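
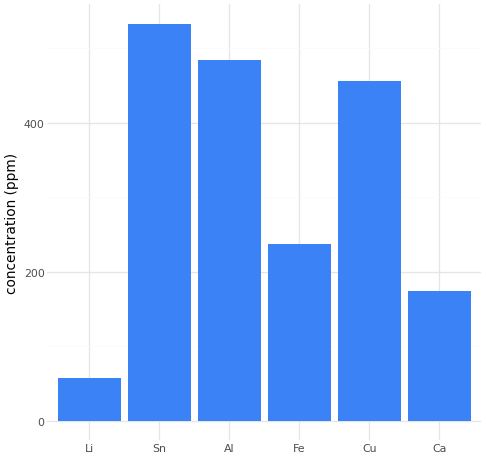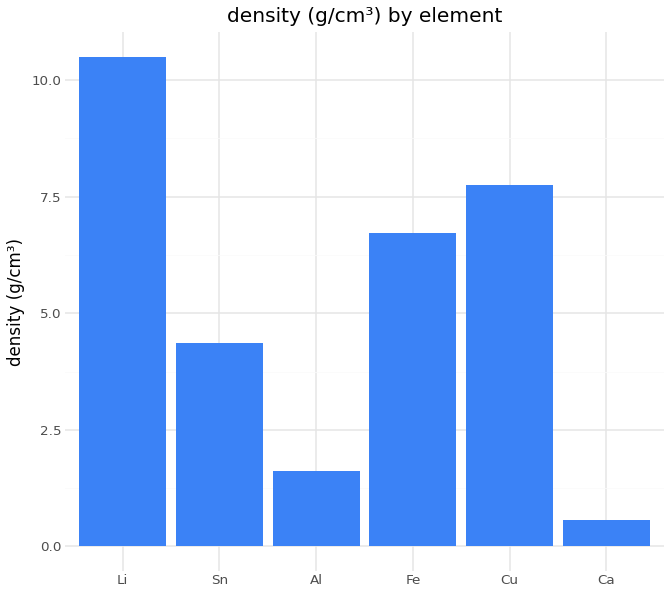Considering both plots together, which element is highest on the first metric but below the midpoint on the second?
Chart 2 median density (g/cm³) ≈ 6; below-median elements: Sn, Al, Ca. Among those, Sn has the highest concentration (ppm) (≈ 550).

Sn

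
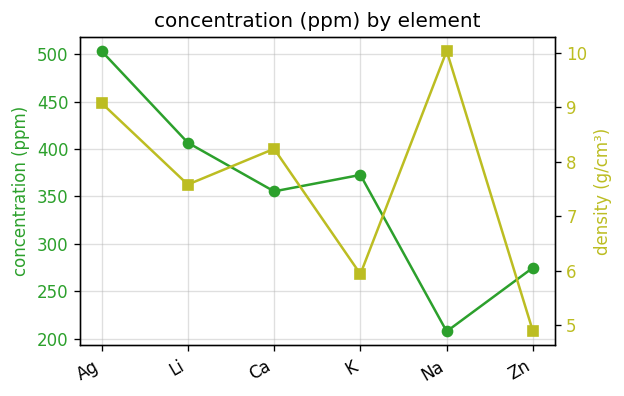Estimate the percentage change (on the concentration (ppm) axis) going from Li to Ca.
Li ≈ 400, Ca ≈ 350; (350 − 400) / 400 ≈ -12.5%.

≈ -12.5%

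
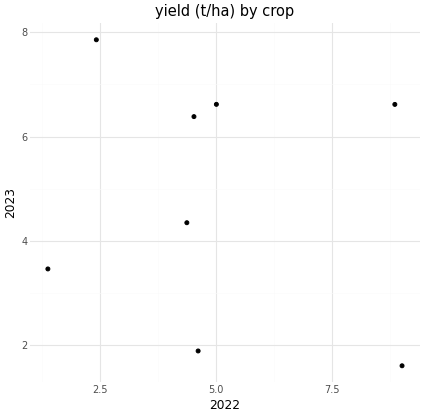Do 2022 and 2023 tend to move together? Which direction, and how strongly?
no clear correlation

Points are roughly uncorrelated; weak (|r| ≈ 0.2).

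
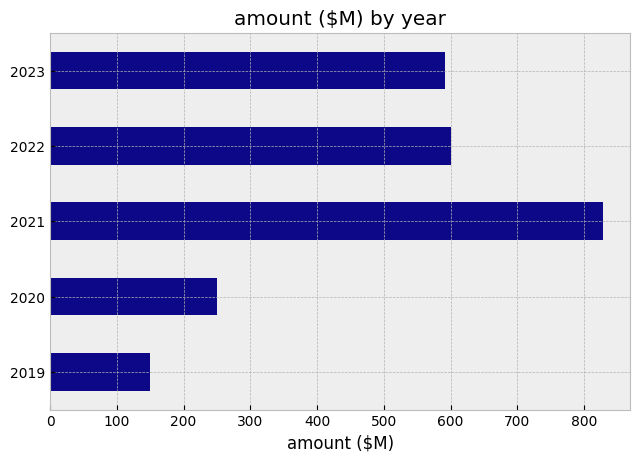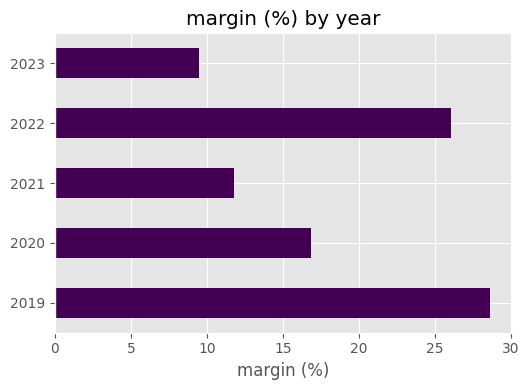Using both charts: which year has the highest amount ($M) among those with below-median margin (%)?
2021

Chart 2 median margin (%) ≈ 15; below-median years: 2021, 2023. Among those, 2021 has the highest amount ($M) (≈ 800).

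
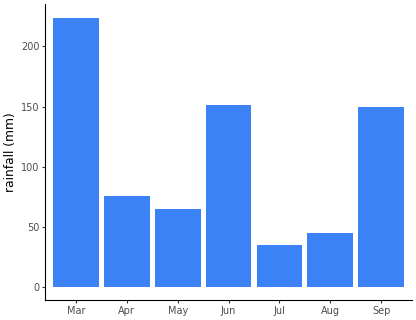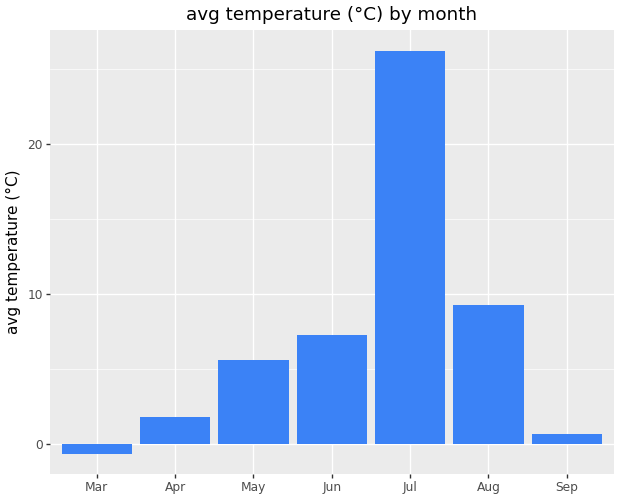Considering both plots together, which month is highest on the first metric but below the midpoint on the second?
Chart 2 median avg temperature (°C) ≈ 5; below-median months: Mar, Apr, Sep. Among those, Mar has the highest rainfall (mm) (≈ 225).

Mar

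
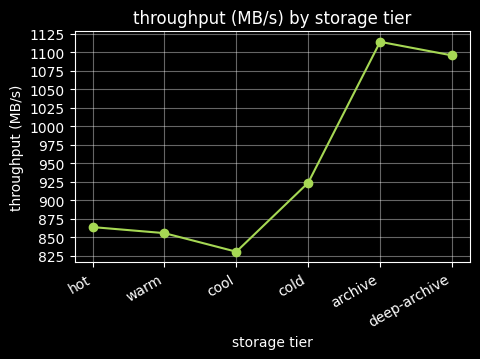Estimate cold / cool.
cold ≈ 925, cool ≈ 825; 925/825 ≈ 1.12.

≈ 1.12×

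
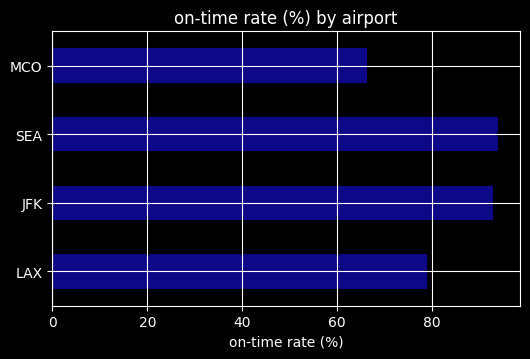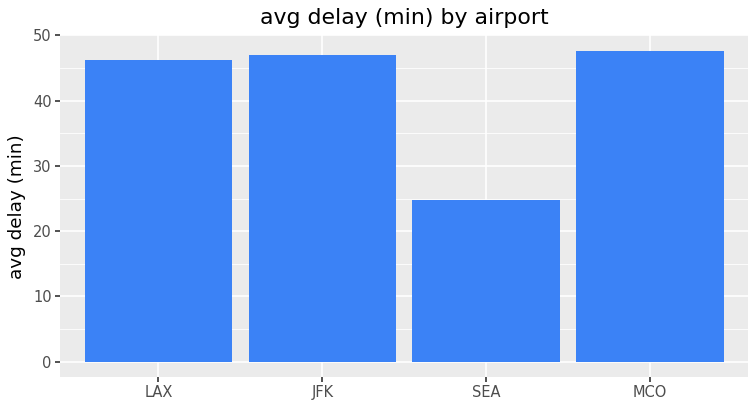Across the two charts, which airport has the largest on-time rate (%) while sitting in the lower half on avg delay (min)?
SEA

Chart 2 median avg delay (min) ≈ 45; below-median airports: LAX, SEA. Among those, SEA has the highest on-time rate (%) (≈ 90).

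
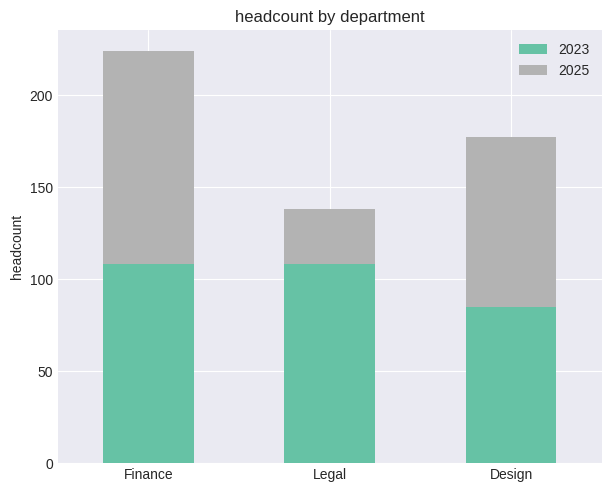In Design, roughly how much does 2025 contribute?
2025 top ≈ 180, bottom ≈ 80; segment ≈ 100.

≈ 100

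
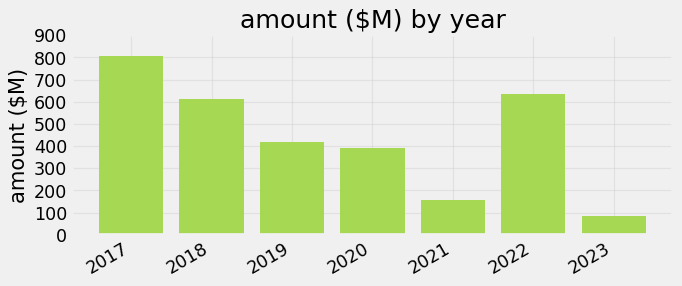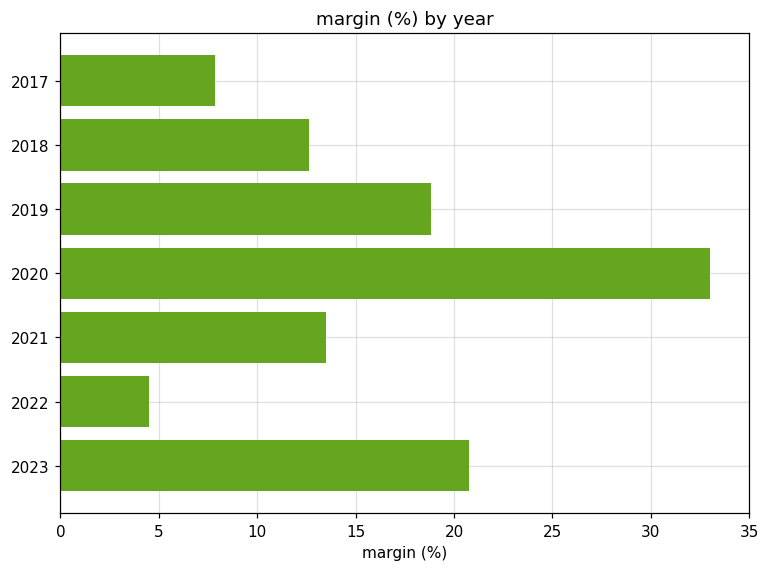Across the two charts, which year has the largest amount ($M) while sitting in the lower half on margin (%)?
Chart 2 median margin (%) ≈ 15; below-median years: 2017, 2018, 2022. Among those, 2017 has the highest amount ($M) (≈ 800).

2017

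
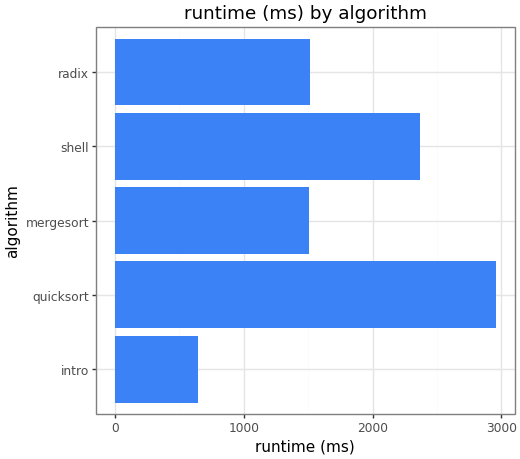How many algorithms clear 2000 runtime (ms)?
Above 2000: quicksort, shell.

2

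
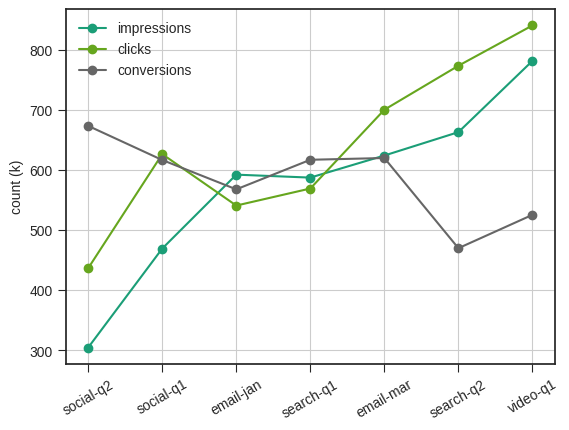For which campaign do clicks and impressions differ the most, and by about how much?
social-q1, ≈ 200 k

social-q1: clicks ≈ 650, impressions ≈ 450 → gap ≈ 200. Next-largest (social-q2) is only ≈ 150.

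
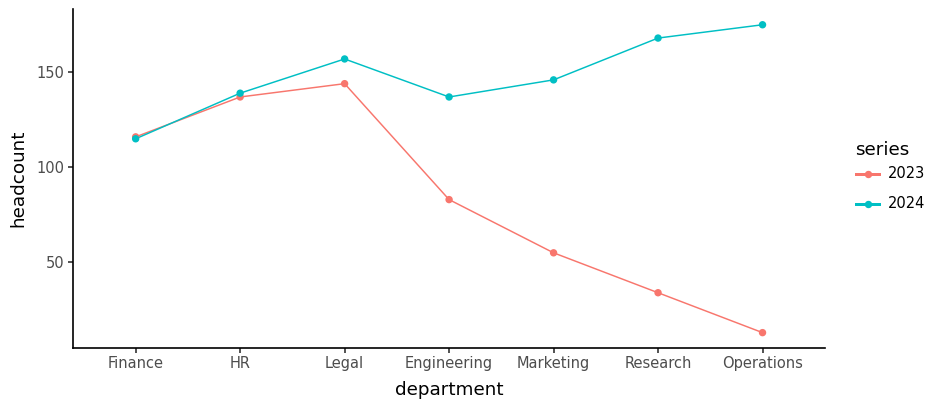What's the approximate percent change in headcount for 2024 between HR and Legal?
≈ +14.3%

HR ≈ 140, Legal ≈ 160; (160 − 140) / 140 ≈ +14.3%.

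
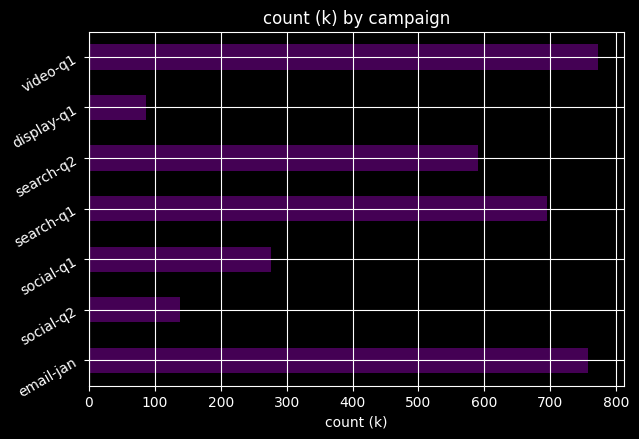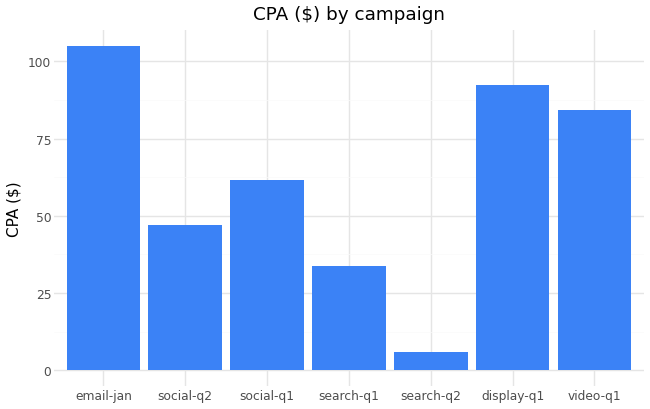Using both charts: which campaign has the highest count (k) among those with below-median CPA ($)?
Chart 2 median CPA ($) ≈ 60; below-median campaigns: social-q2, search-q1, search-q2. Among those, search-q1 has the highest count (k) (≈ 700).

search-q1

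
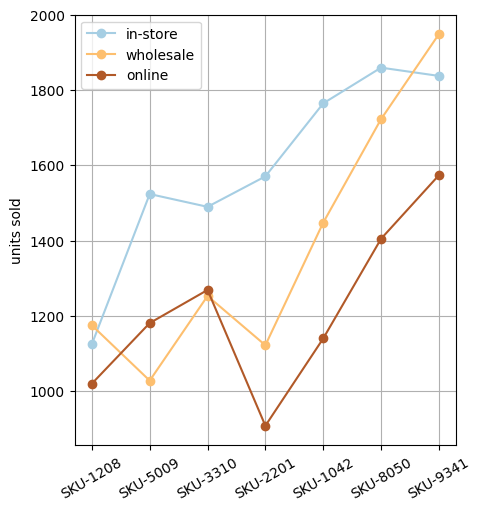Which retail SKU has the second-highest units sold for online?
SKU-8050

Top 3 for online: SKU-9341 ≈ 1600, SKU-8050 ≈ 1400, SKU-3310 ≈ 1300.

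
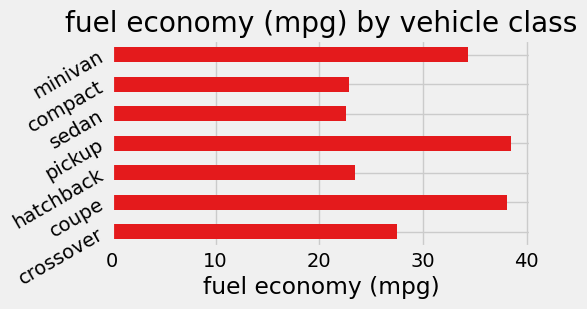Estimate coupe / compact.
≈ 1.6×

coupe ≈ 40, compact ≈ 25; 40/25 ≈ 1.6.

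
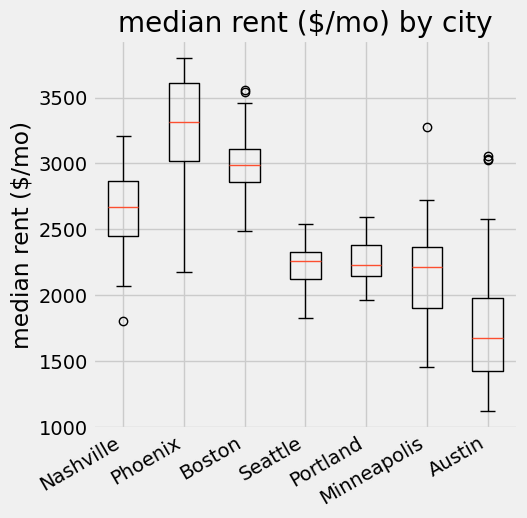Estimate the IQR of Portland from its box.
Q3 ≈ 2400, Q1 ≈ 2200; IQR ≈ 200.

≈ 200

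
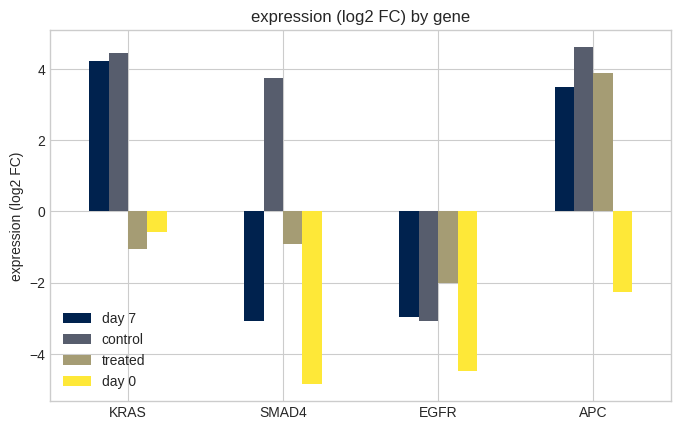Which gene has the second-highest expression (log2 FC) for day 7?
APC

Top 3 for day 7: KRAS ≈ 4, APC ≈ 3, EGFR ≈ -3.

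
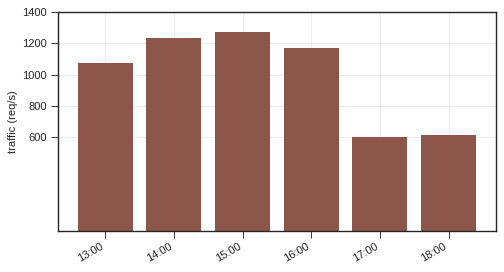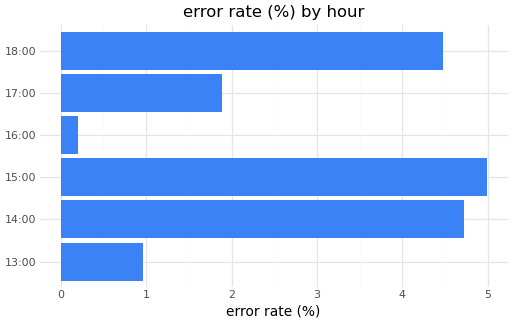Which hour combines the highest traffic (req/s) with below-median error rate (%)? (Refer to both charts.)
Chart 2 median error rate (%) ≈ 3; below-median hours: 13:00, 16:00, 17:00. Among those, 16:00 has the highest traffic (req/s) (≈ 1200).

16:00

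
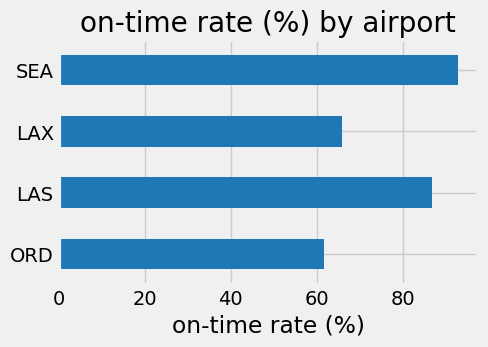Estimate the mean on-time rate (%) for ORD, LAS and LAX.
(60 + 90 + 70) / 3 ≈ 73.

≈ 73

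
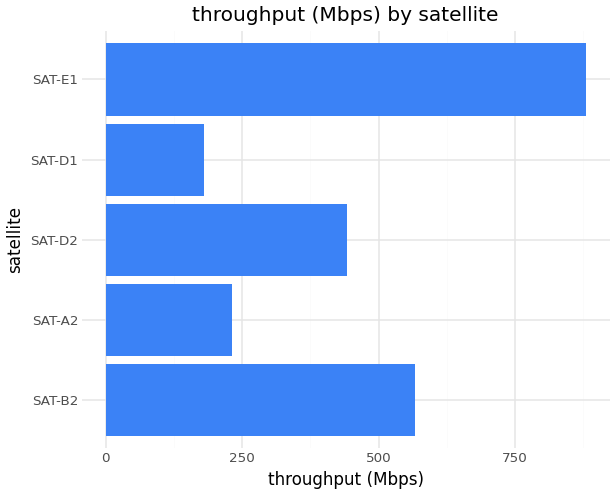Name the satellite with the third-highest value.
SAT-D2

Top 4: SAT-E1 ≈ 900, SAT-B2 ≈ 600, SAT-D2 ≈ 400, SAT-A2 ≈ 200.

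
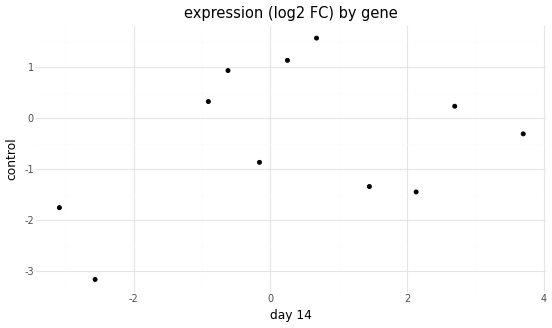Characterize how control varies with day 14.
Points are positively correlated; weak (|r| ≈ 0.3).

positive, weak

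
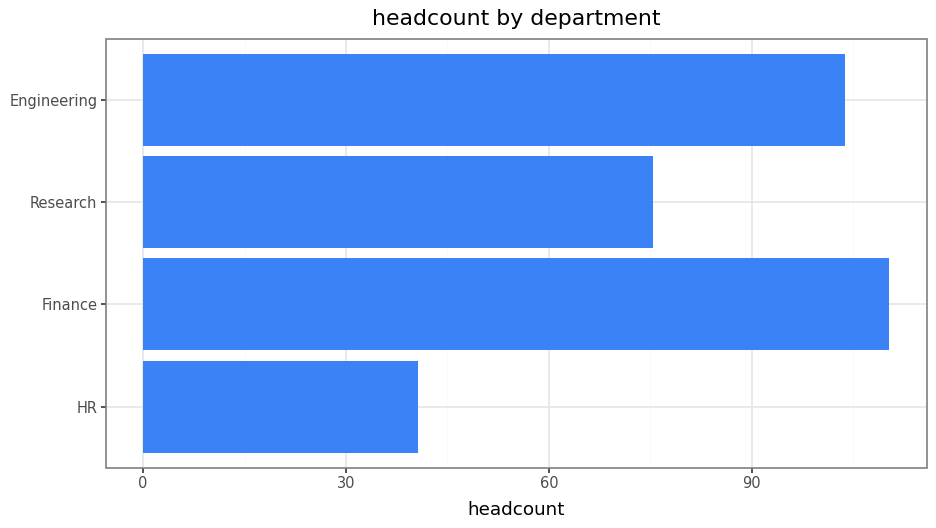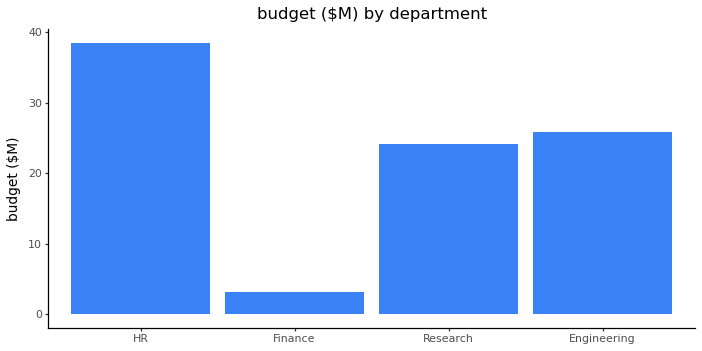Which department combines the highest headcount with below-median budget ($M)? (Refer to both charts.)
Finance

Chart 2 median budget ($M) ≈ 25; below-median departments: Finance, Research. Among those, Finance has the highest headcount (≈ 120).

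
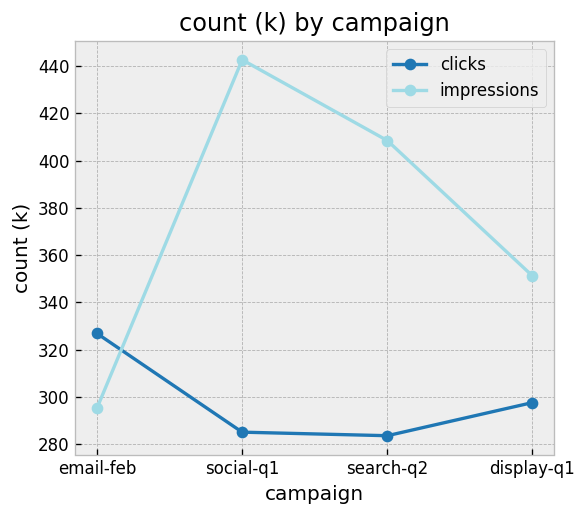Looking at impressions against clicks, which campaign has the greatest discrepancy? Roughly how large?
social-q1, ≈ 160 k

social-q1: impressions ≈ 440, clicks ≈ 280 → gap ≈ 160. Next-largest (search-q2) is only ≈ 120.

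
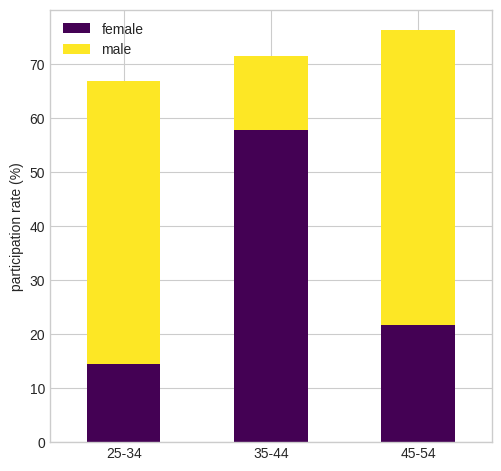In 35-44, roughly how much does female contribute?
female top ≈ 60, bottom ≈ 0; segment ≈ 60.

≈ 60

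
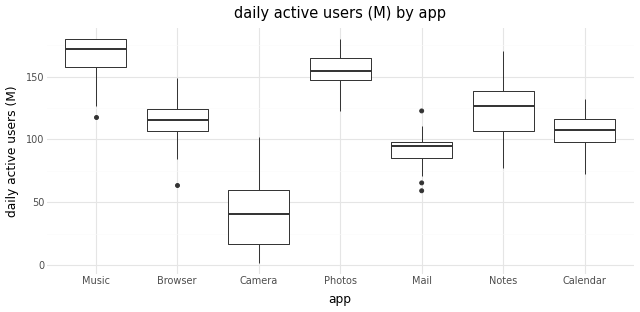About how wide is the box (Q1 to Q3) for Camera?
≈ 40

Q3 ≈ 60, Q1 ≈ 20; IQR ≈ 40.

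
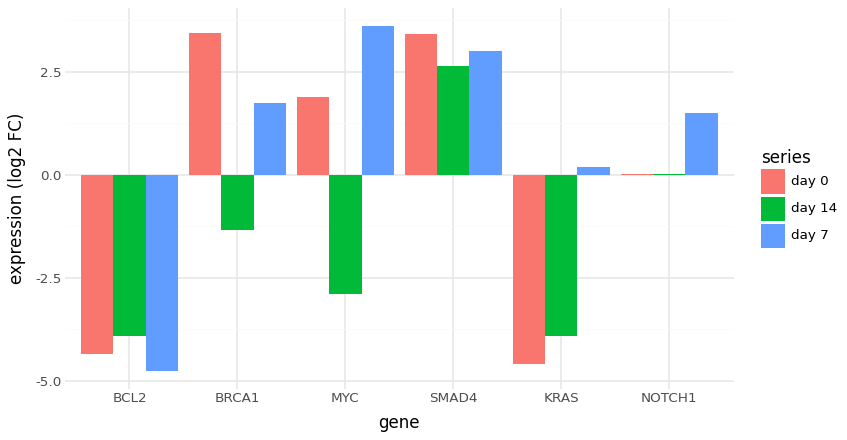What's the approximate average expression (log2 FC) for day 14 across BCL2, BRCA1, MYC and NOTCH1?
(-4 + -1 + -3 + 0) / 4 ≈ -2.

≈ -2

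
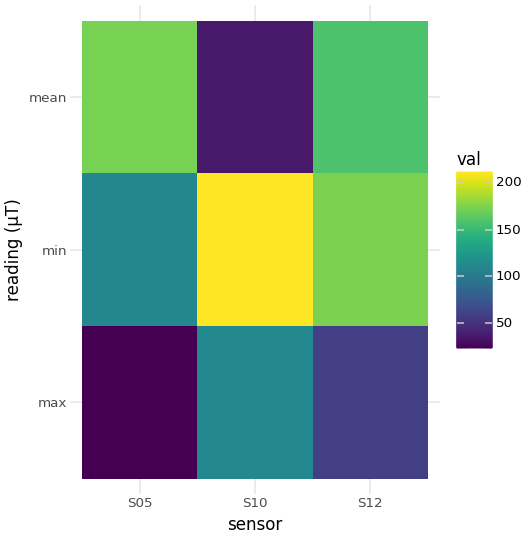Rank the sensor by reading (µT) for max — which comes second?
S12

Top 3 for max: S10 ≈ 120, S12 ≈ 60, S05 ≈ 20.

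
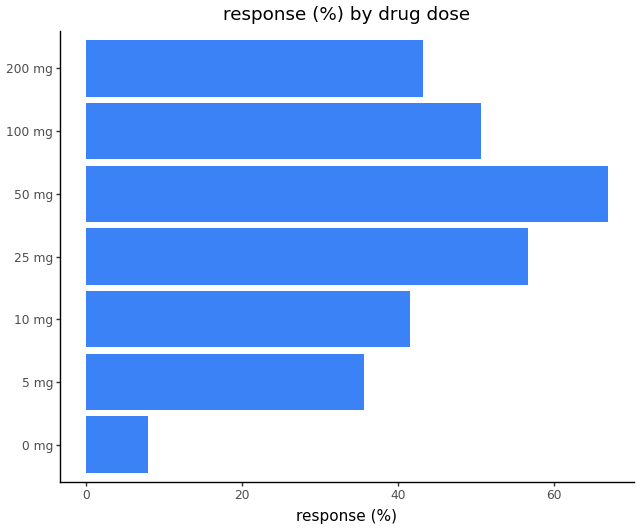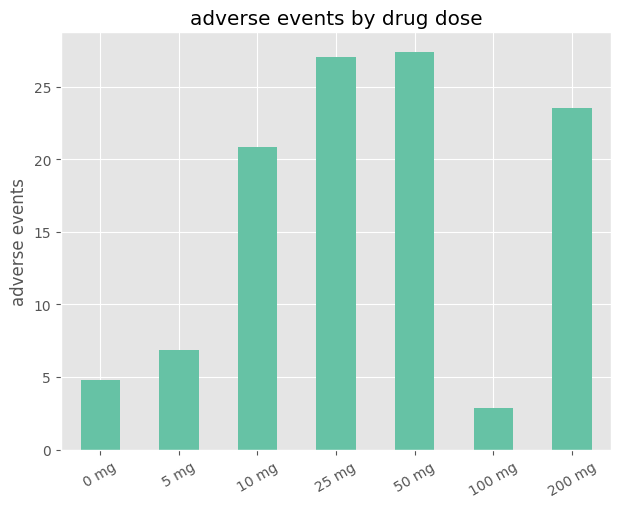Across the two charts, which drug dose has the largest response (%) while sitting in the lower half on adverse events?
Chart 2 median adverse events ≈ 20; below-median drug doses: 0 mg, 5 mg, 100 mg. Among those, 100 mg has the highest response (%) (≈ 50).

100 mg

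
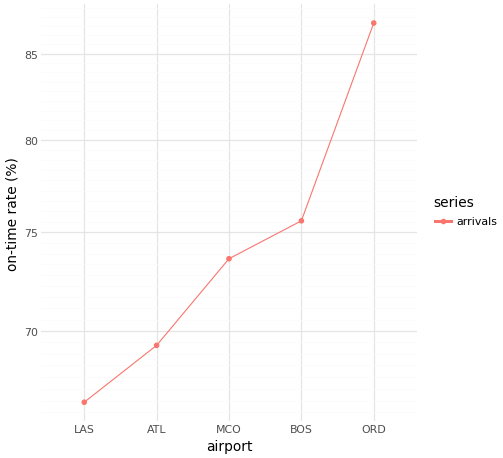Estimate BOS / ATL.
≈ 1.09×

BOS ≈ 76, ATL ≈ 70; 76/70 ≈ 1.09.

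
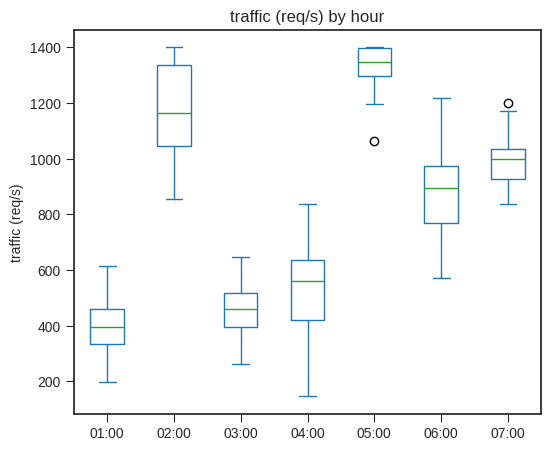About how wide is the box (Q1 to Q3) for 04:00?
≈ 200

Q3 ≈ 600, Q1 ≈ 400; IQR ≈ 200.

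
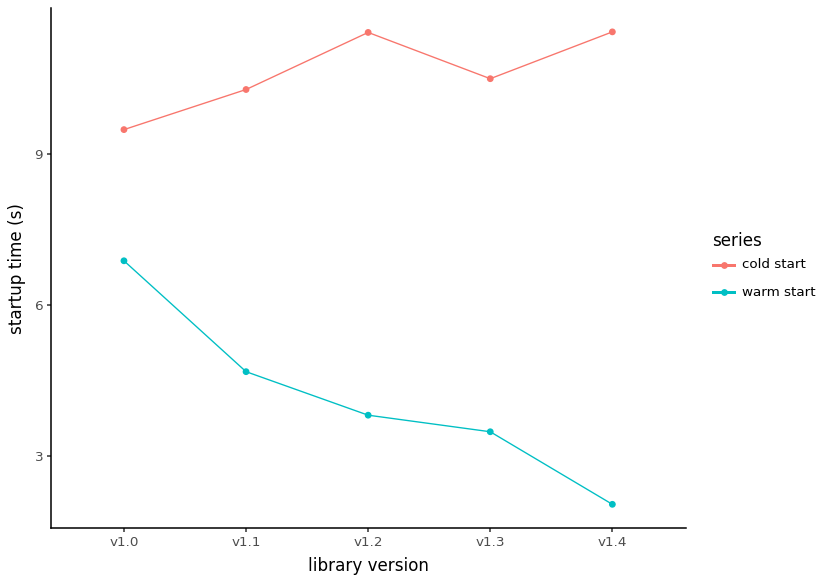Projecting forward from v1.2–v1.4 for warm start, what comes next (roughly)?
≈ 1

Last three: 4, 3, 2 → slope ≈ -1/step → next ≈ 1.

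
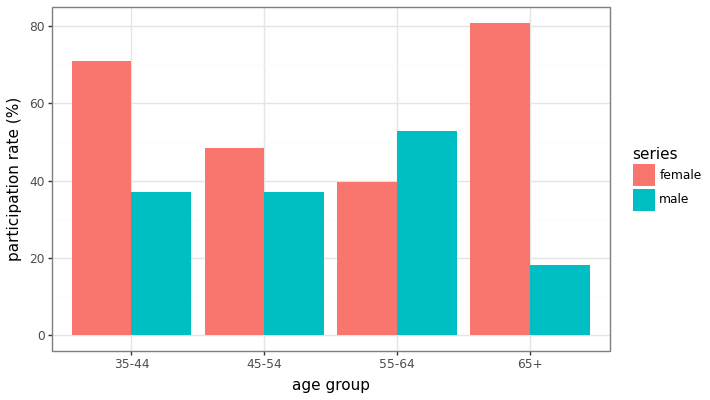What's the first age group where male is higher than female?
55-64

45-54: male ≈ 40 vs female ≈ 50 (not yet); 55-64: male ≈ 50 vs female ≈ 40 (first crossover).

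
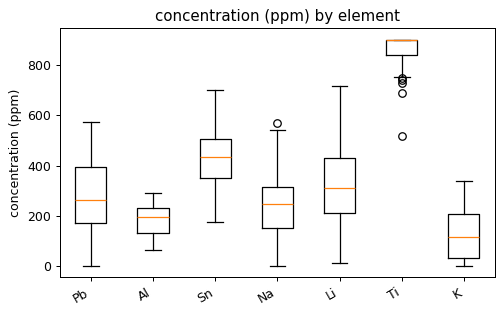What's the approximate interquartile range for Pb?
≈ 200

Q3 ≈ 400, Q1 ≈ 200; IQR ≈ 200.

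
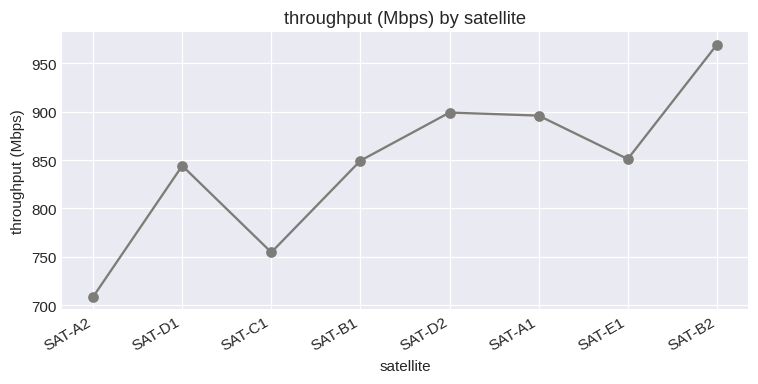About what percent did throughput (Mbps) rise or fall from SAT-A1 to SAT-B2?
≈ +8.3%

SAT-A1 ≈ 900, SAT-B2 ≈ 975; (975 − 900) / 900 ≈ +8.3%.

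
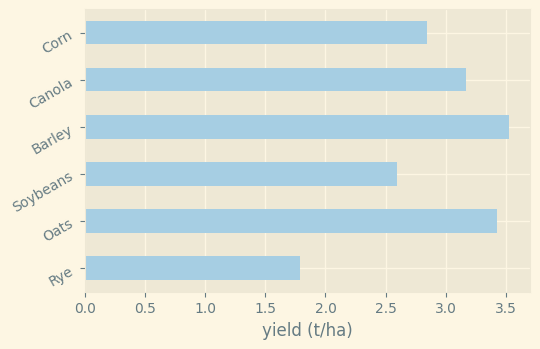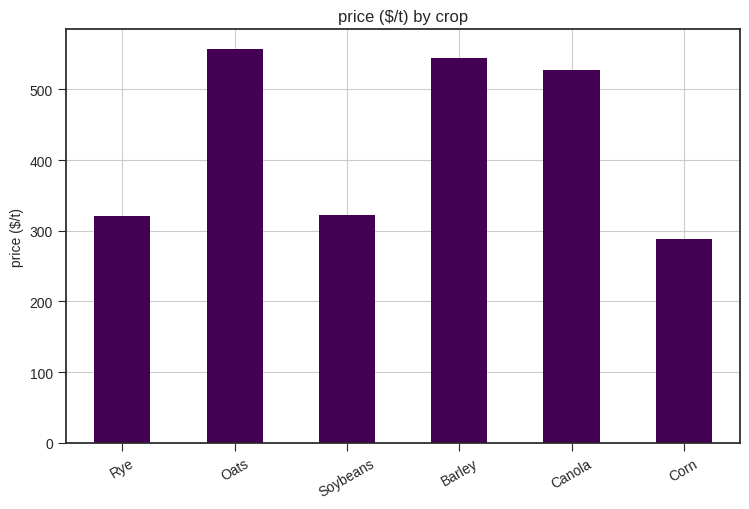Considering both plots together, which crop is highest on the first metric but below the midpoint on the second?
Chart 2 median price ($/t) ≈ 400; below-median crops: Rye, Soybeans, Corn. Among those, Corn has the highest yield (t/ha) (≈ 3).

Corn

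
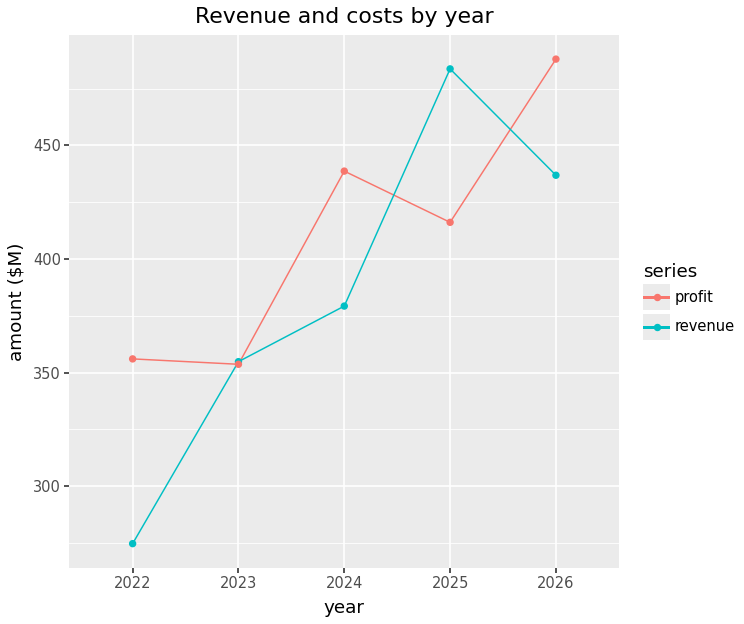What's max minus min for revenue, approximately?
Max 2025 ≈ 480, min 2022 ≈ 280; range ≈ 200.

≈ 200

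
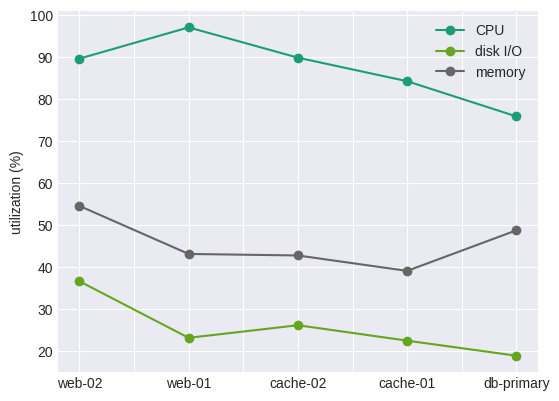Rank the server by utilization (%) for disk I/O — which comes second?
cache-02

Top 3 for disk I/O: web-02 ≈ 40, cache-02 ≈ 30, web-01 ≈ 20.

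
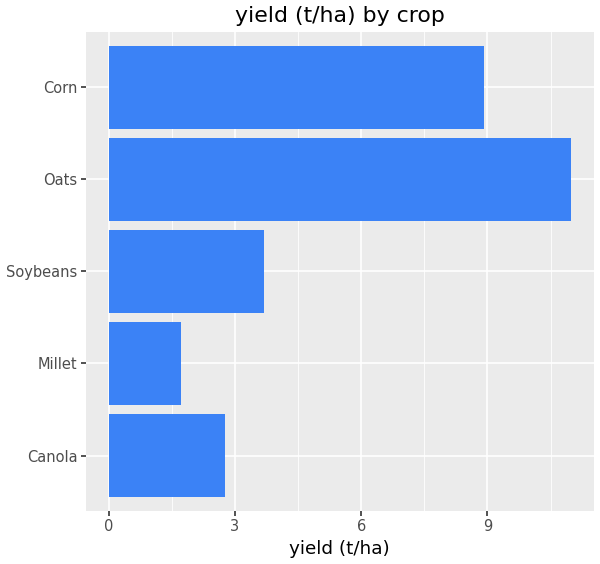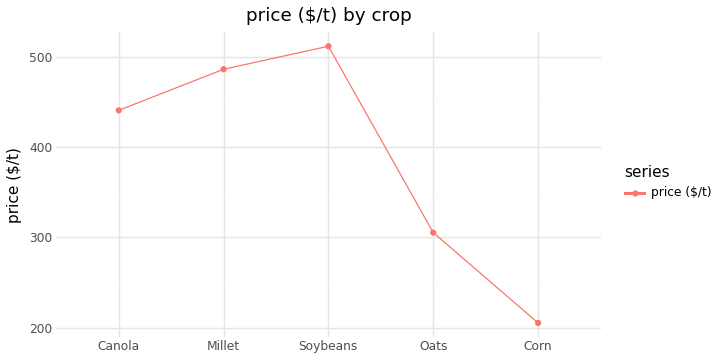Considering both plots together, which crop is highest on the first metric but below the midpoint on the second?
Oats

Chart 2 median price ($/t) ≈ 450; below-median crops: Oats, Corn. Among those, Oats has the highest yield (t/ha) (≈ 10).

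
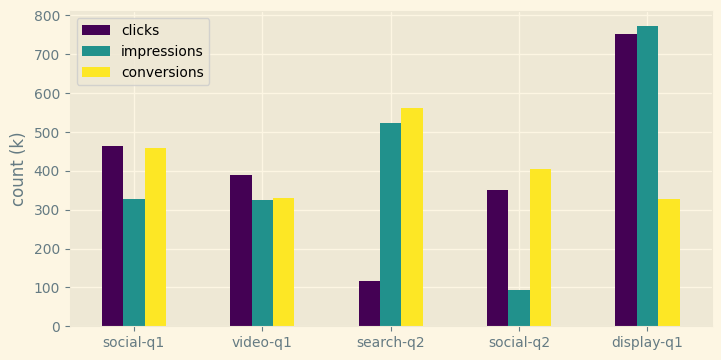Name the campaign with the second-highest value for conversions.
social-q1

Top 3 for conversions: search-q2 ≈ 600, social-q1 ≈ 500, social-q2 ≈ 400.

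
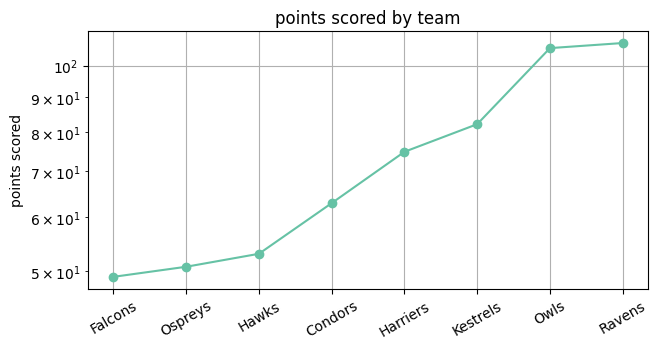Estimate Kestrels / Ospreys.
Kestrels ≈ 80, Ospreys ≈ 50; 80/50 ≈ 1.6.

≈ 1.6×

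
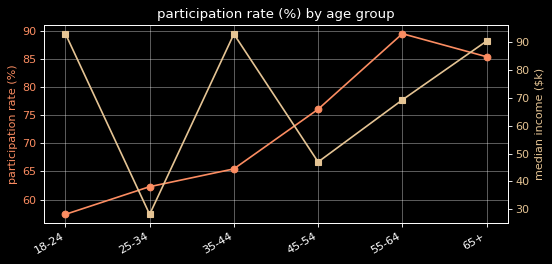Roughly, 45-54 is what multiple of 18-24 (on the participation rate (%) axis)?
45-54 ≈ 75, 18-24 ≈ 55; 75/55 ≈ 1.36.

≈ 1.36×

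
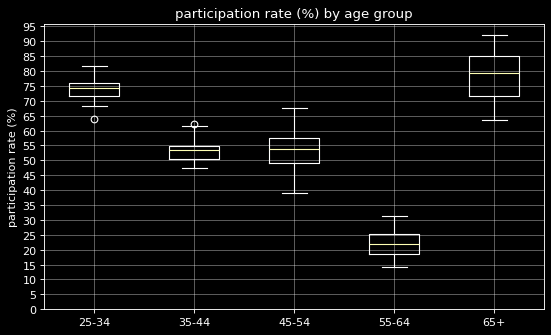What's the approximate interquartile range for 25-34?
≈ 5

Q3 ≈ 75, Q1 ≈ 70; IQR ≈ 5.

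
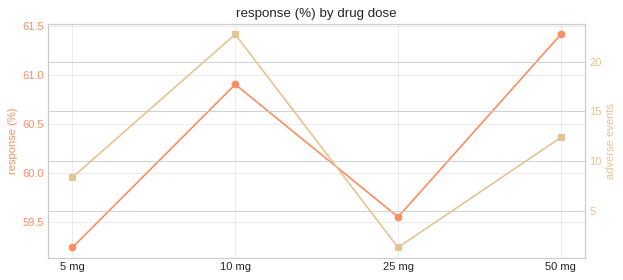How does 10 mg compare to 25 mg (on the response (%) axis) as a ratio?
≈ 1.02×

10 mg ≈ 61.0, 25 mg ≈ 59.6; 61.0/59.6 ≈ 1.02.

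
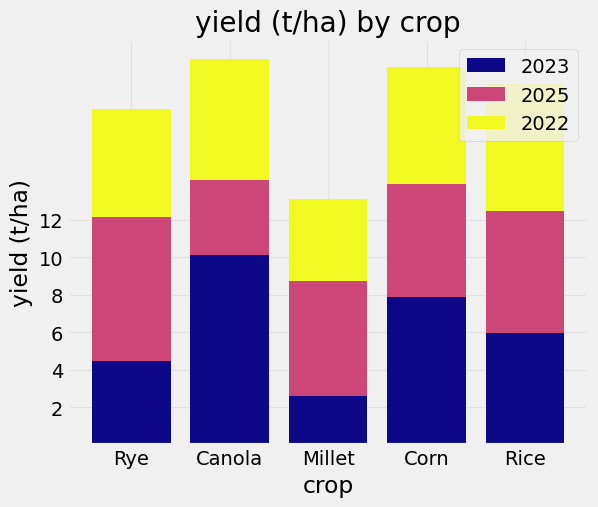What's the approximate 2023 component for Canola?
2023 top ≈ 10, bottom ≈ 0; segment ≈ 10.

≈ 10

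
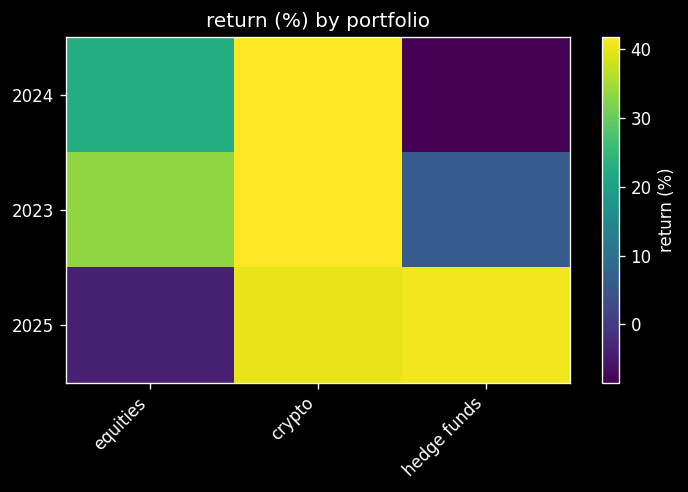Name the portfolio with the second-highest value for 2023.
equities

Top 3 for 2023: crypto ≈ 40, equities ≈ 35, hedge funds ≈ 5.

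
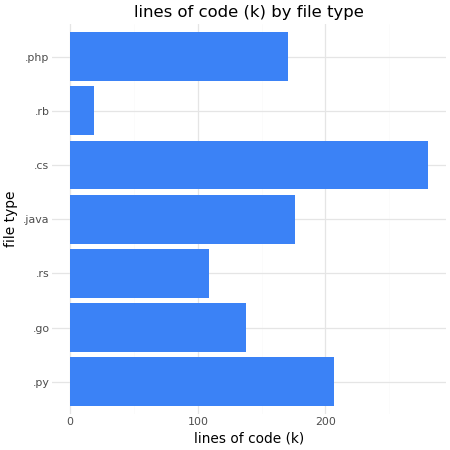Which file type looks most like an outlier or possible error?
.rb ≈ 25; the rest sit between ≈ 100 and ≈ 275.

.rb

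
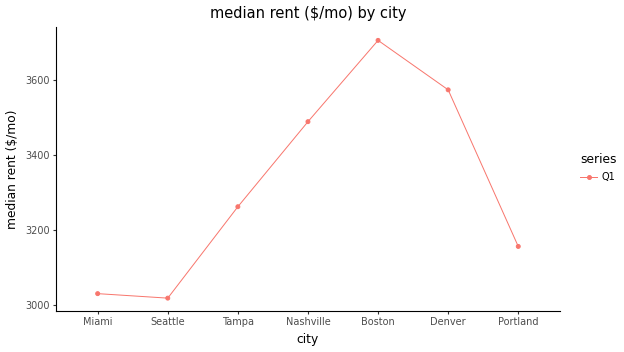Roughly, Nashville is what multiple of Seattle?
Nashville ≈ 3500, Seattle ≈ 3000; 3500/3000 ≈ 1.17.

≈ 1.17×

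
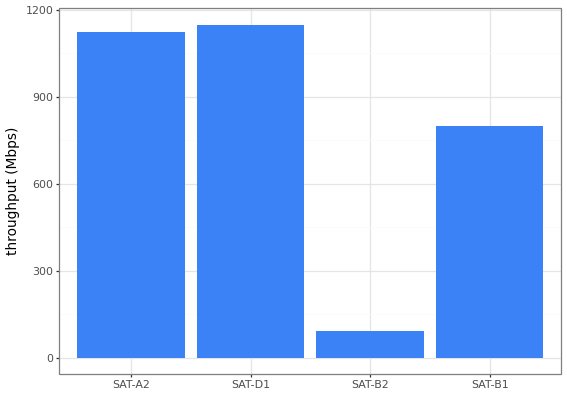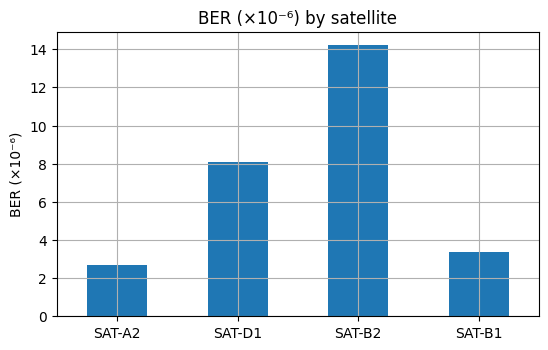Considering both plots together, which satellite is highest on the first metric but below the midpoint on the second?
Chart 2 median BER (×10⁻⁶) ≈ 6; below-median satellites: SAT-A2, SAT-B1. Among those, SAT-A2 has the highest throughput (Mbps) (≈ 1200).

SAT-A2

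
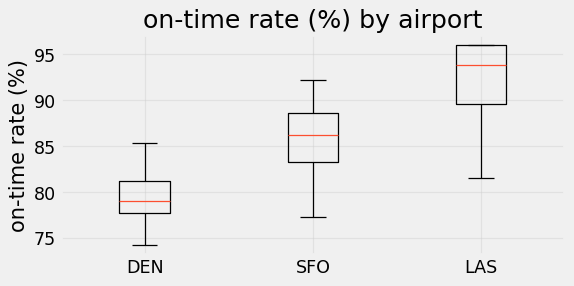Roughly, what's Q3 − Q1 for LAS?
≈ 6

Q3 ≈ 96, Q1 ≈ 90; IQR ≈ 6.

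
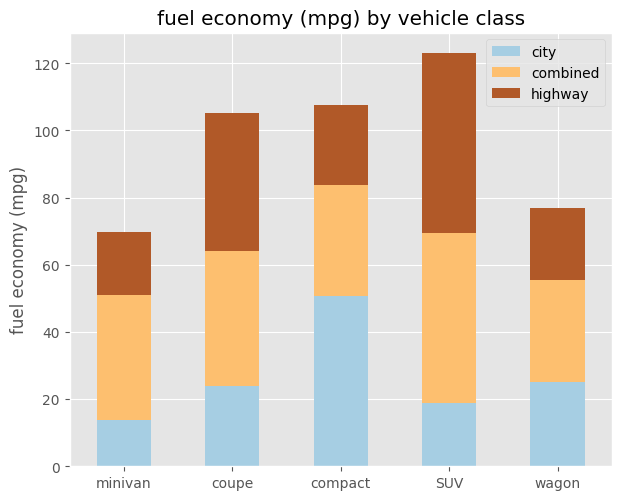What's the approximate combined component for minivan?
≈ 40

combined top ≈ 60, bottom ≈ 20; segment ≈ 40.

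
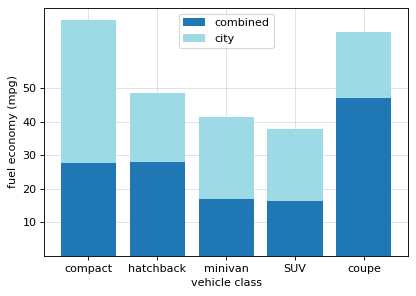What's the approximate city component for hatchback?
city top ≈ 50, bottom ≈ 30; segment ≈ 20.

≈ 20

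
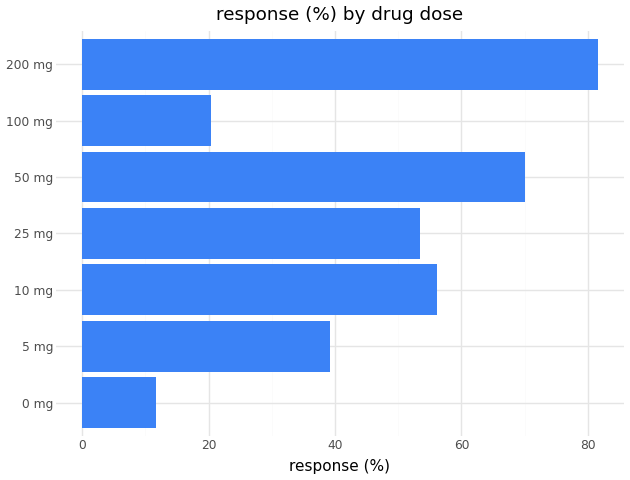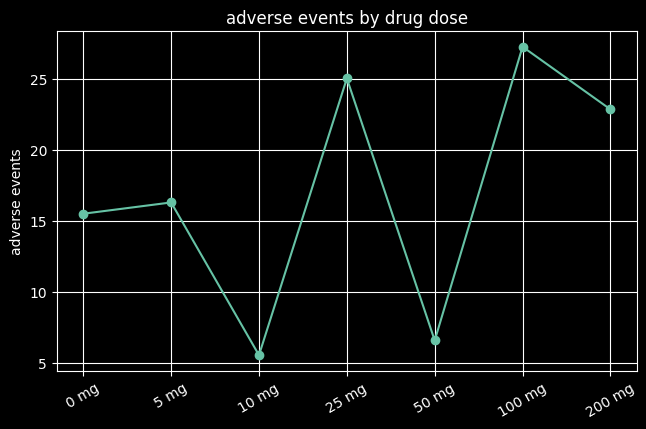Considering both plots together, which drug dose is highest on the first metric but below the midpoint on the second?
Chart 2 median adverse events ≈ 15; below-median drug doses: 0 mg, 10 mg, 50 mg. Among those, 50 mg has the highest response (%) (≈ 70).

50 mg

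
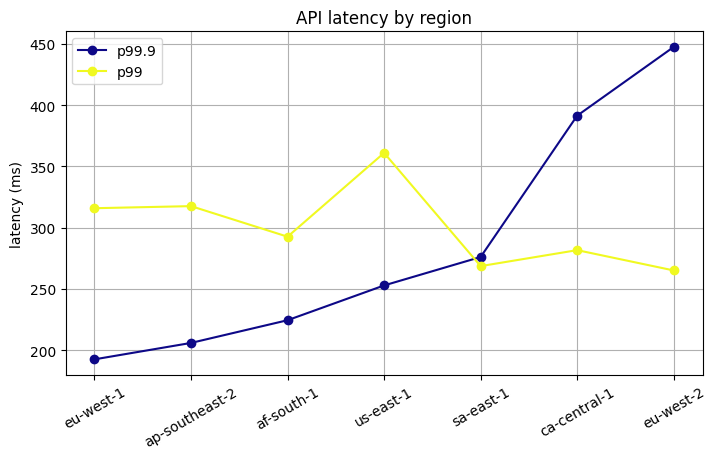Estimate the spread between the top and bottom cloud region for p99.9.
≈ 250

Max eu-west-2 ≈ 450, min eu-west-1 ≈ 200; range ≈ 250.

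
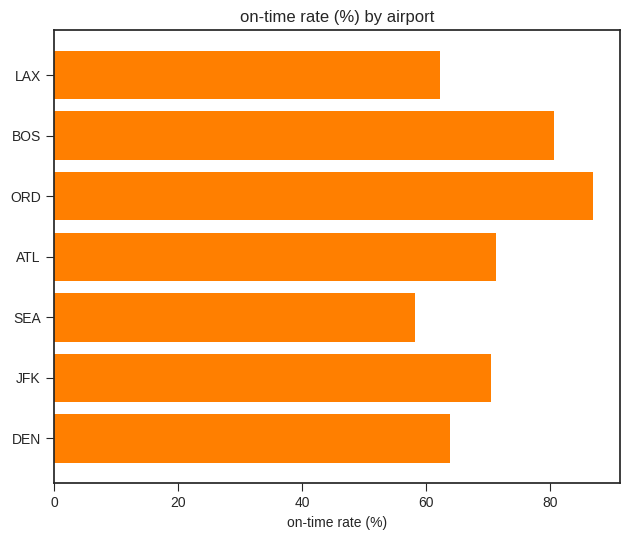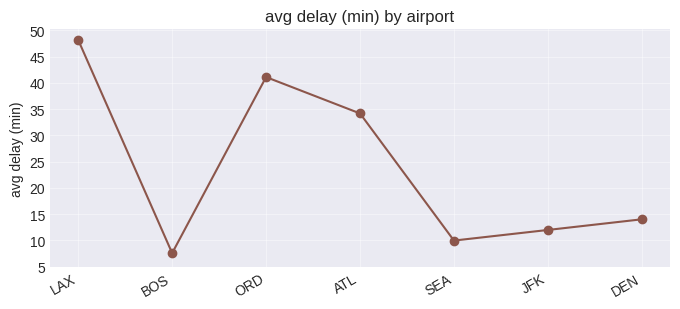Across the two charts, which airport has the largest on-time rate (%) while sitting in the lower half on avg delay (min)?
BOS

Chart 2 median avg delay (min) ≈ 15; below-median airports: BOS, SEA, JFK. Among those, BOS has the highest on-time rate (%) (≈ 80).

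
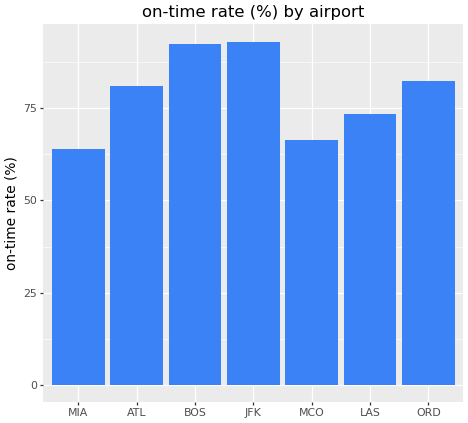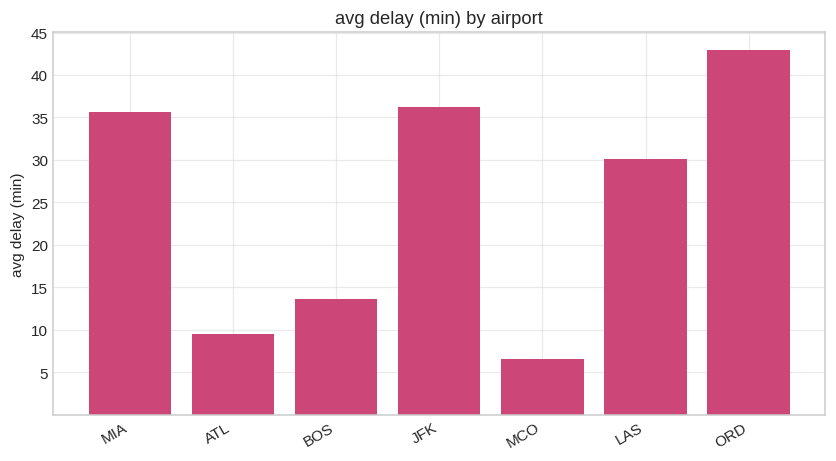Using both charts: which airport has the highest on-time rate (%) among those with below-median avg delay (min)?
Chart 2 median avg delay (min) ≈ 30; below-median airports: ATL, BOS, MCO. Among those, BOS has the highest on-time rate (%) (≈ 90).

BOS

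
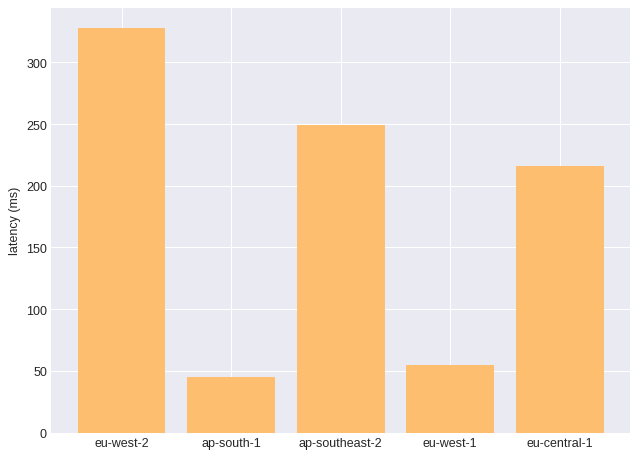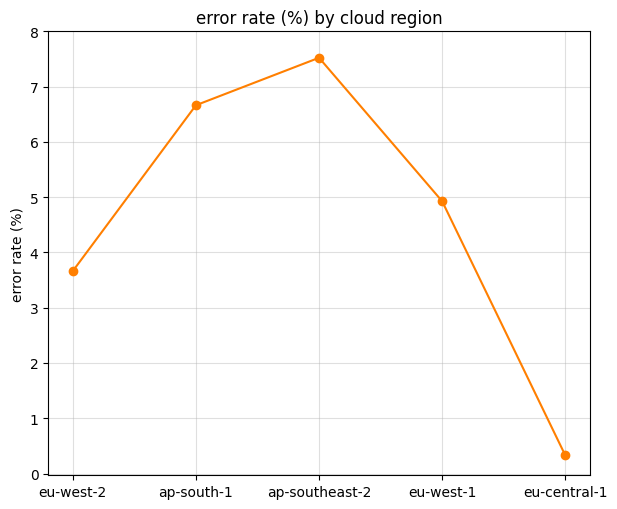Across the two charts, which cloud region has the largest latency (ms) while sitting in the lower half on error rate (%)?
eu-west-2

Chart 2 median error rate (%) ≈ 5; below-median cloud regions: eu-west-2, eu-central-1. Among those, eu-west-2 has the highest latency (ms) (≈ 350).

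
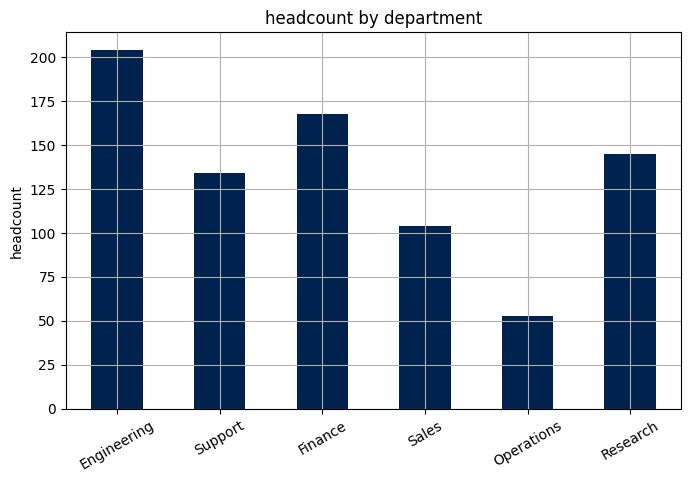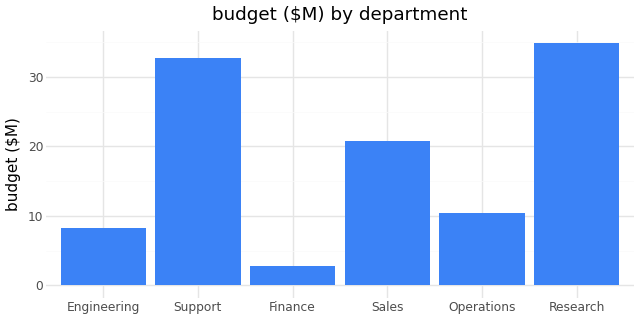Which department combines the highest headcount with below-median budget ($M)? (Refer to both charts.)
Chart 2 median budget ($M) ≈ 15; below-median departments: Engineering, Finance, Operations. Among those, Engineering has the highest headcount (≈ 200).

Engineering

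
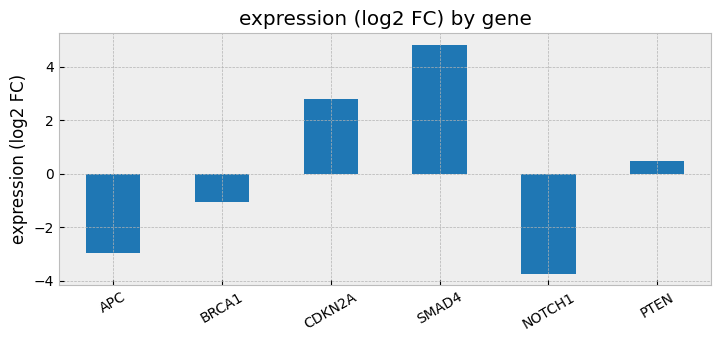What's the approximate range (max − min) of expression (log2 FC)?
≈ 9

Max SMAD4 ≈ 5, min NOTCH1 ≈ -4; range ≈ 9.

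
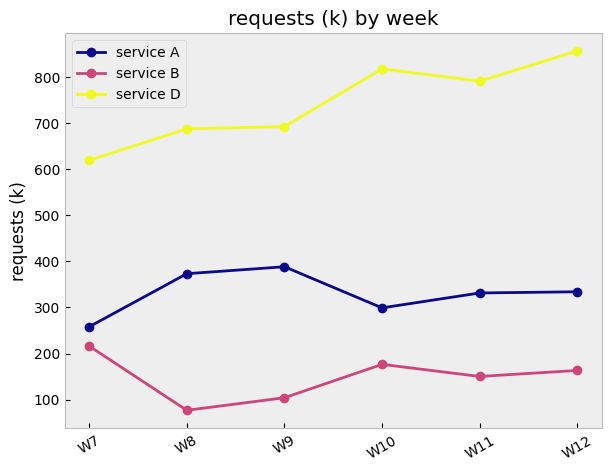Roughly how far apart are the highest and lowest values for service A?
≈ 100

Max W9 ≈ 400, min W7 ≈ 300; range ≈ 100.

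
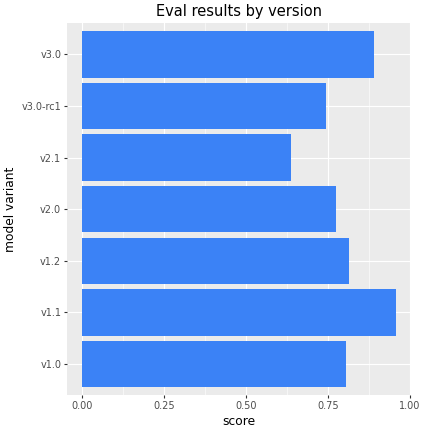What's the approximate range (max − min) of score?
Max v1.1 ≈ 1.0, min v2.1 ≈ 0.6; range ≈ 0.4.

≈ 0.4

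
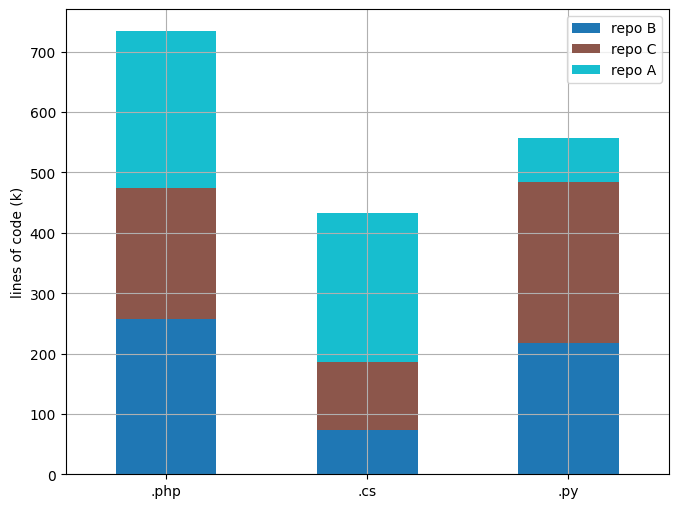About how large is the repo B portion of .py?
repo B top ≈ 200, bottom ≈ 0; segment ≈ 200.

≈ 200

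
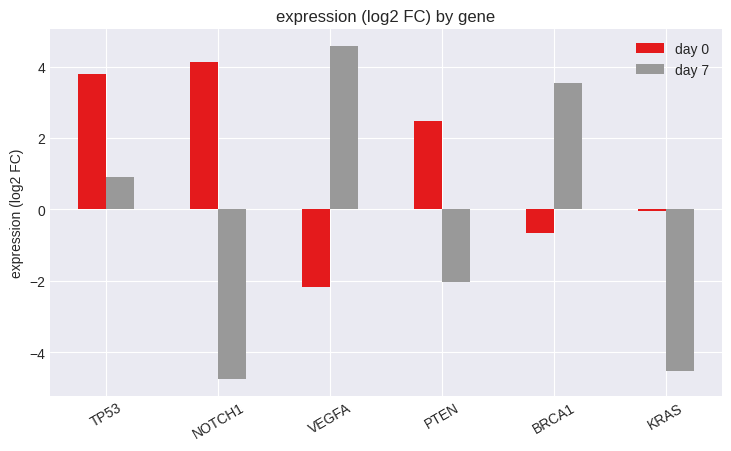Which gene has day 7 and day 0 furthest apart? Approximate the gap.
NOTCH1: day 7 ≈ -5, day 0 ≈ 4 → gap ≈ 9. Next-largest (VEGFA) is only ≈ 7.

NOTCH1, ≈ 9 log2 FC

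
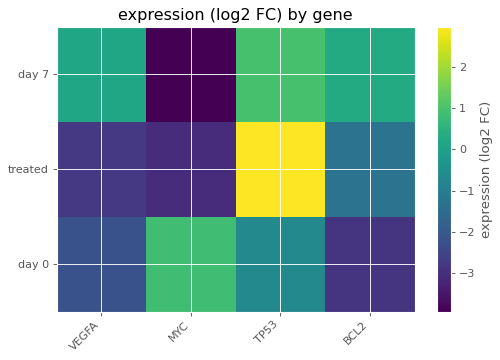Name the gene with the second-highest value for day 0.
TP53

Top 3 for day 0: MYC ≈ 1, TP53 ≈ -1, VEGFA ≈ -2.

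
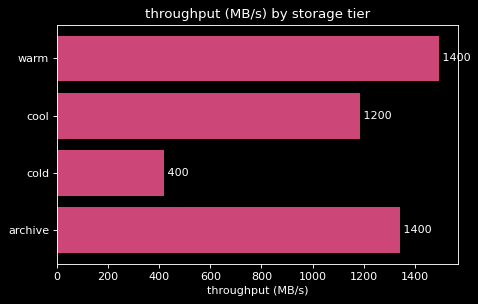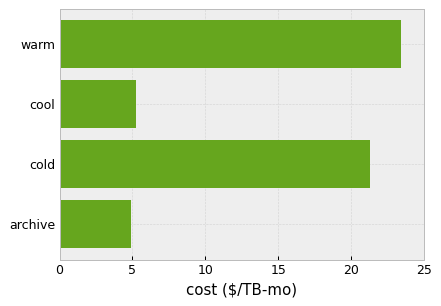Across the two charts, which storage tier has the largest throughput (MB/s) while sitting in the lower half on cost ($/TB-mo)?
Chart 2 median cost ($/TB-mo) ≈ 15; below-median storage tiers: cool, archive. Among those, archive has the highest throughput (MB/s) (≈ 1400).

archive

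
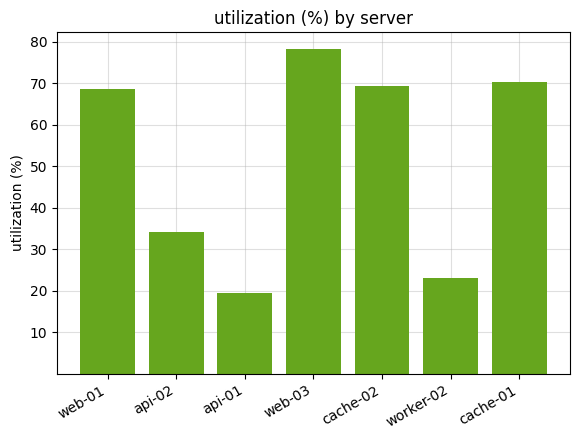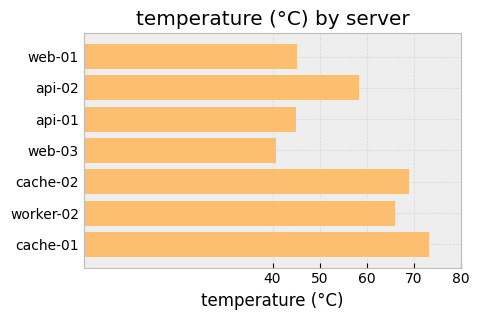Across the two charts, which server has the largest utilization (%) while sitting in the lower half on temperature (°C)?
Chart 2 median temperature (°C) ≈ 60; below-median servers: web-01, api-01, web-03. Among those, web-03 has the highest utilization (%) (≈ 80).

web-03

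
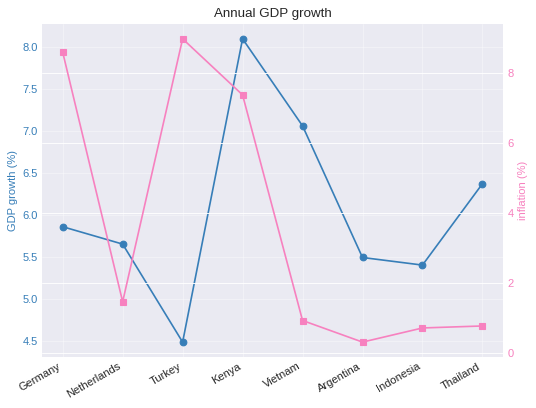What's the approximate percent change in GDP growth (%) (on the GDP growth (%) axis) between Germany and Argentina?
≈ -8.3%

Germany ≈ 6.0, Argentina ≈ 5.5; (5.5 − 6.0) / 6.0 ≈ -8.3%.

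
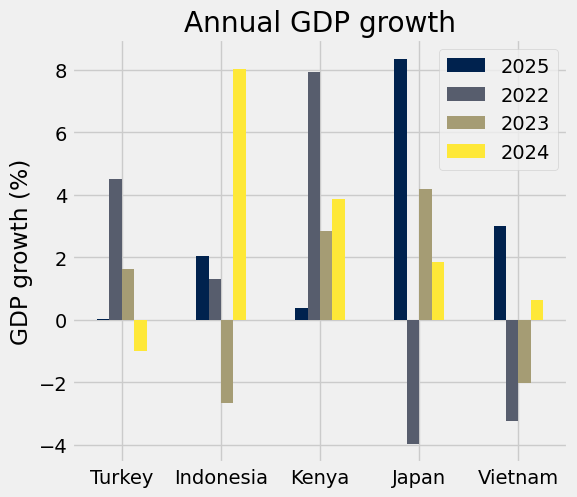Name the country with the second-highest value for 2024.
Kenya

Top 3 for 2024: Indonesia ≈ 8, Kenya ≈ 4, Japan ≈ 2.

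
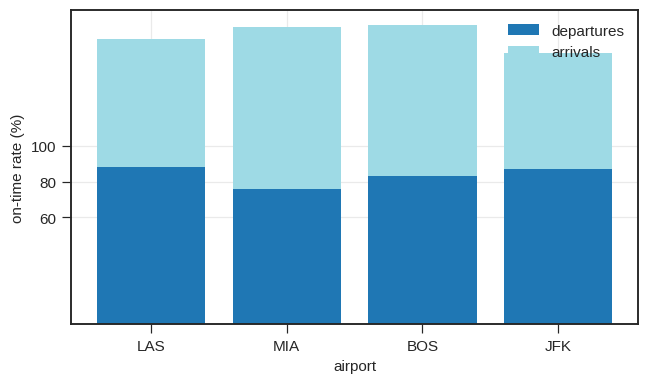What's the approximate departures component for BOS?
departures top ≈ 80, bottom ≈ 0; segment ≈ 80.

≈ 80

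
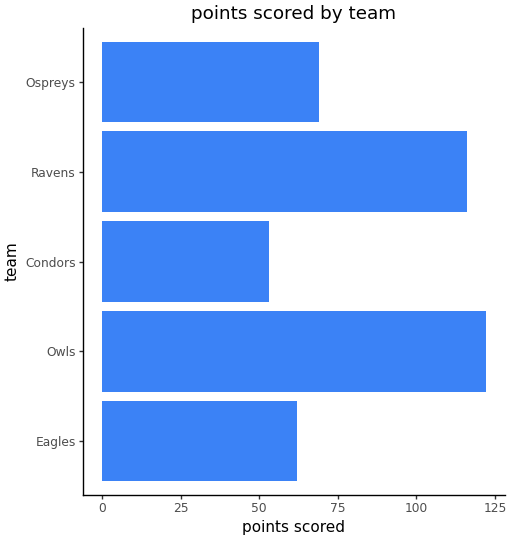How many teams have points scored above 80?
2

Above 80: Owls, Ravens.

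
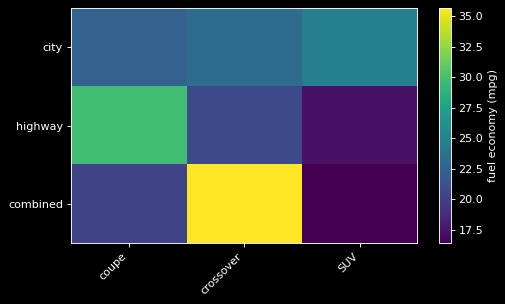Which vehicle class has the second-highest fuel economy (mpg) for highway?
Top 3 for highway: coupe ≈ 30, crossover ≈ 20, SUV ≈ 18.

crossover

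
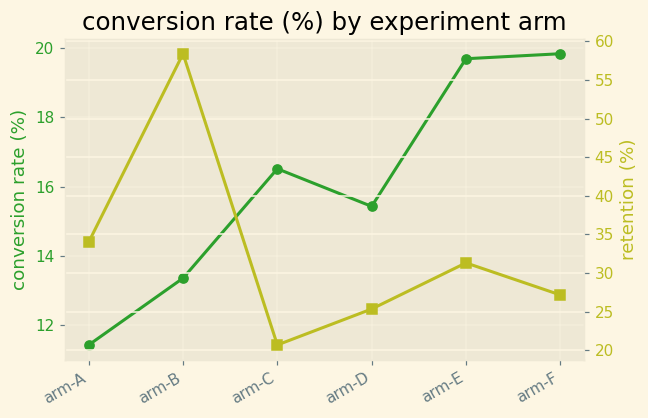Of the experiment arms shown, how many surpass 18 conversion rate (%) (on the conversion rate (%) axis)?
2

Above 18: arm-E, arm-F.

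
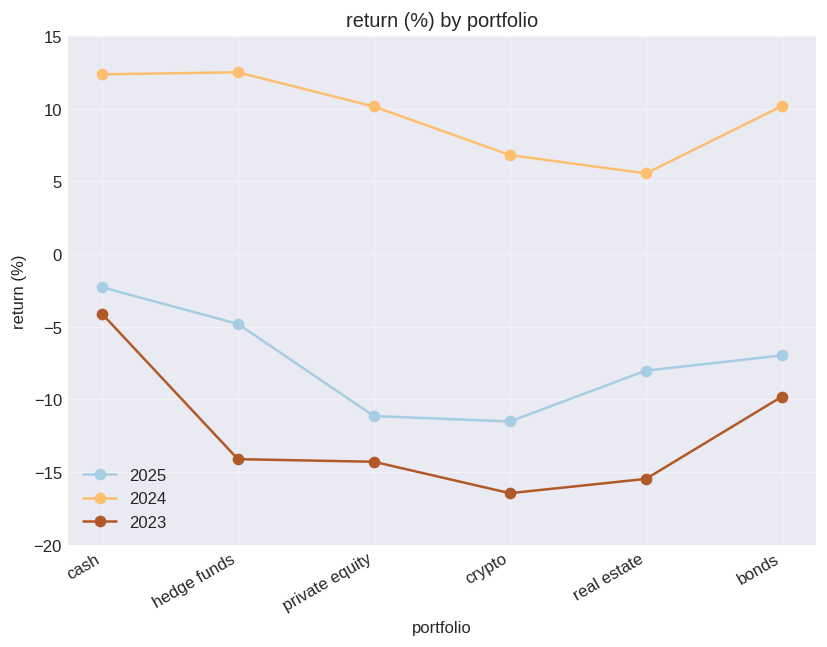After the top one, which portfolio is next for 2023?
Top 3 for 2023: cash ≈ -5, bonds ≈ -10, hedge funds ≈ -15.

bonds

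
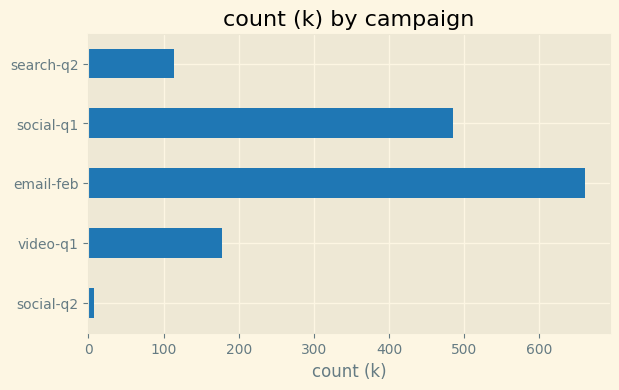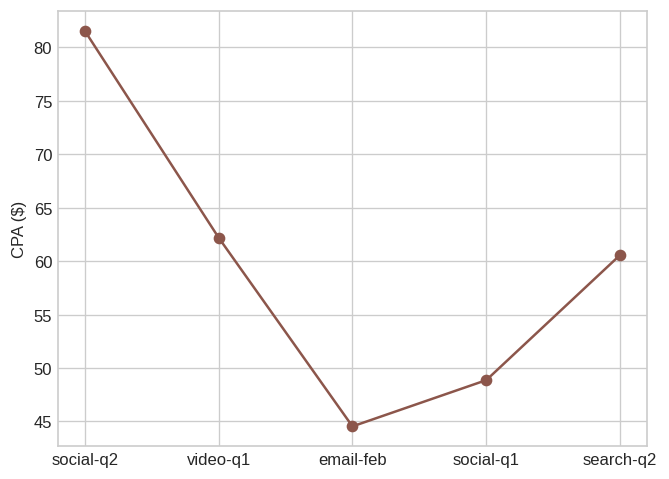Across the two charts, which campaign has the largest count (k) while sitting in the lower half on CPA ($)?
email-feb

Chart 2 median CPA ($) ≈ 60; below-median campaigns: email-feb, social-q1. Among those, email-feb has the highest count (k) (≈ 700).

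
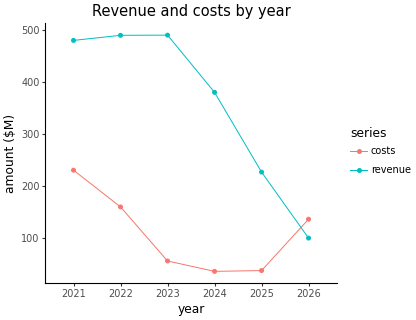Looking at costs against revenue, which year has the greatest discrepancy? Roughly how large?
2023: costs ≈ 50, revenue ≈ 500 → gap ≈ 450. Next-largest (2024) is only ≈ 350.

2023, ≈ 450 $M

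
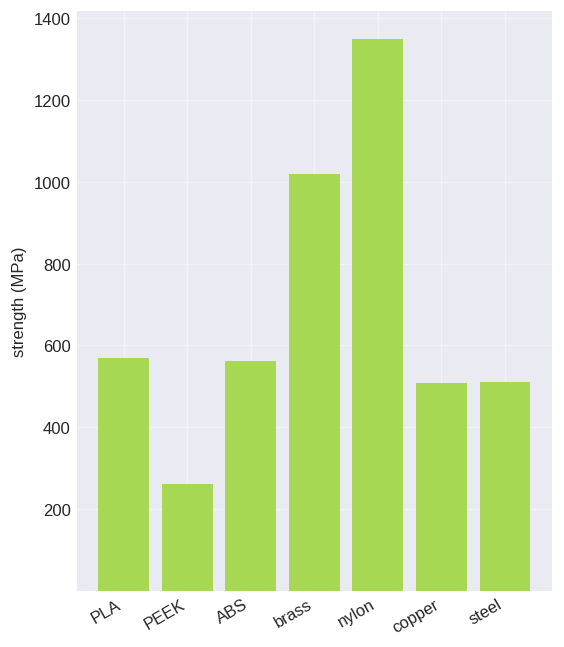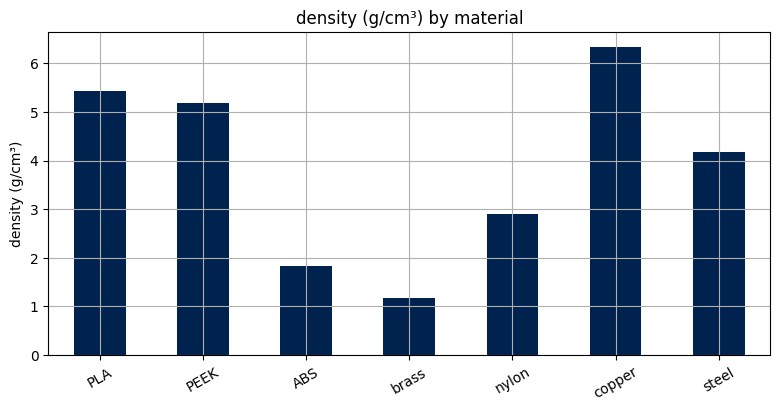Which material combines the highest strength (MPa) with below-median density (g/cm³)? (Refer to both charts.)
Chart 2 median density (g/cm³) ≈ 4; below-median materials: ABS, brass, nylon. Among those, nylon has the highest strength (MPa) (≈ 1400).

nylon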